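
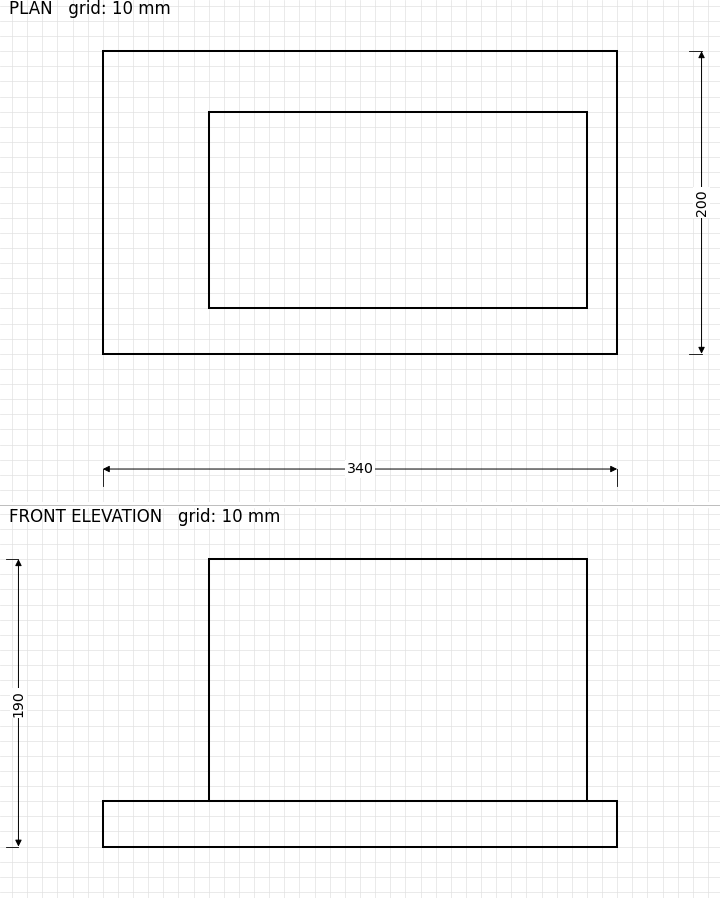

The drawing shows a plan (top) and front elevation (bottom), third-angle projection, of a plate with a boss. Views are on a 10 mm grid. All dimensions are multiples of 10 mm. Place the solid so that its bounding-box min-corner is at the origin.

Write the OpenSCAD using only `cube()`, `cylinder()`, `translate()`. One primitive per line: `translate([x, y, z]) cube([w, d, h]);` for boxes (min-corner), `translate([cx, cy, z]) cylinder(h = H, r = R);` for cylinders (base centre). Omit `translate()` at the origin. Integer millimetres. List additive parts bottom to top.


cube([340, 200, 30]);
translate([70, 30, 30]) cube([250, 130, 160]);


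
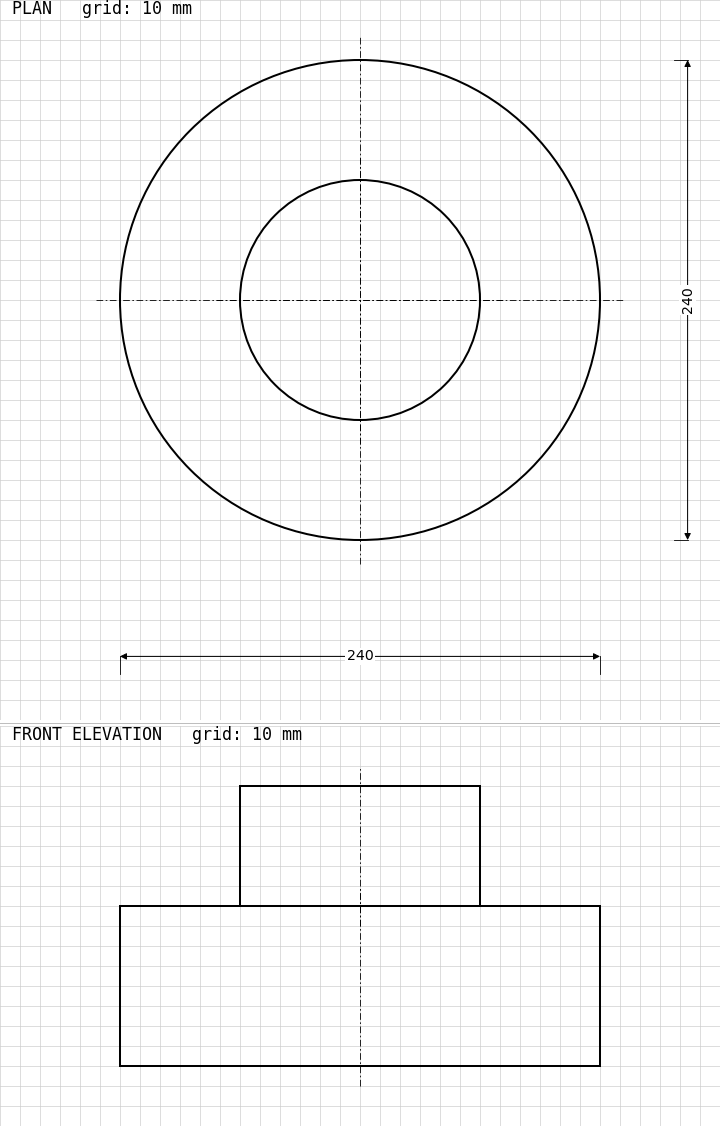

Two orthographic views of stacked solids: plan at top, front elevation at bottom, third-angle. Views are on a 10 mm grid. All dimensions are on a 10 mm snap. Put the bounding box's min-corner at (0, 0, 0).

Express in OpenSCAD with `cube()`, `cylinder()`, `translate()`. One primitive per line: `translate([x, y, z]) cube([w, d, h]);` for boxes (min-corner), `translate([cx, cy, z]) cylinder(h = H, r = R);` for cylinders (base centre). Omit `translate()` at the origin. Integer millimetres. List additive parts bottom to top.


translate([120, 120, 0]) cylinder(h = 80, r = 120);
translate([120, 120, 80]) cylinder(h = 60, r = 60);


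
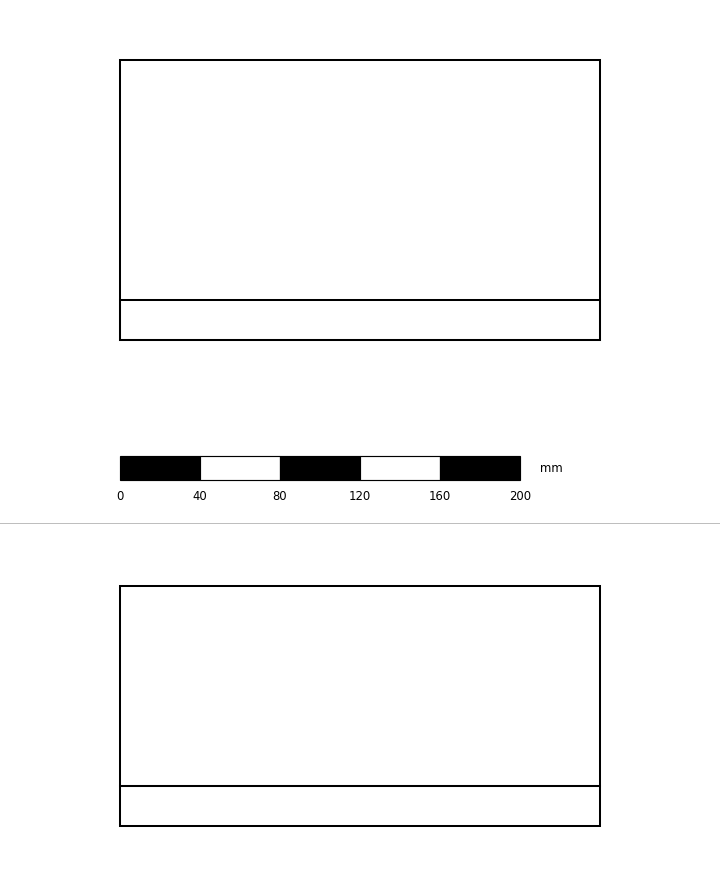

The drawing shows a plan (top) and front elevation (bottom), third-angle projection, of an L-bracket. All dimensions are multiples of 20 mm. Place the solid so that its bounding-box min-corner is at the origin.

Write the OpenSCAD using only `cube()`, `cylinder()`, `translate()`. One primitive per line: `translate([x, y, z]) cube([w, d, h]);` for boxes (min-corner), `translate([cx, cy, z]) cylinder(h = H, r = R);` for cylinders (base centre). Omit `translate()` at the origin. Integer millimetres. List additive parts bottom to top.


cube([240, 140, 20]);
translate([0, 0, 20]) cube([240, 20, 100]);


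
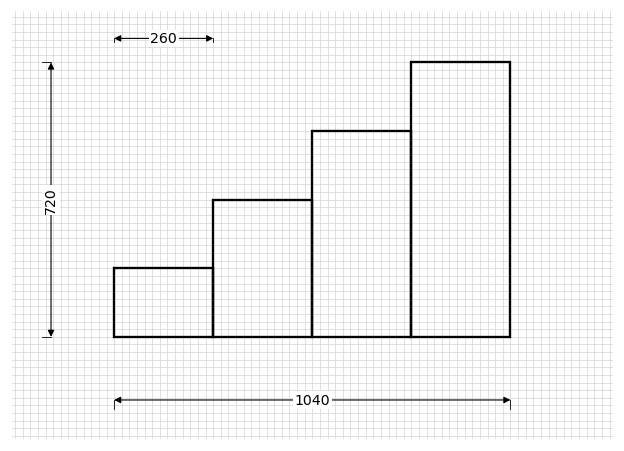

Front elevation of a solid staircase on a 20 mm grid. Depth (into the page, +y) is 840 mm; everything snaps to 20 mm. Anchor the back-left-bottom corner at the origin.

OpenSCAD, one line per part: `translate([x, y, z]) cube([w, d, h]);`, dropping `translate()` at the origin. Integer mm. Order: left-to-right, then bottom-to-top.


cube([260, 840, 180]);
translate([260, 0, 0]) cube([260, 840, 360]);
translate([520, 0, 0]) cube([260, 840, 540]);
translate([780, 0, 0]) cube([260, 840, 720]);


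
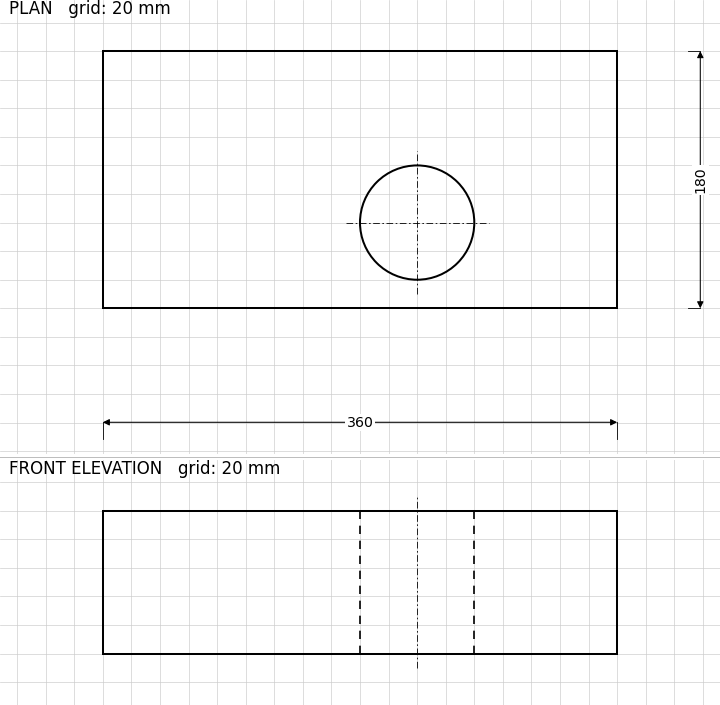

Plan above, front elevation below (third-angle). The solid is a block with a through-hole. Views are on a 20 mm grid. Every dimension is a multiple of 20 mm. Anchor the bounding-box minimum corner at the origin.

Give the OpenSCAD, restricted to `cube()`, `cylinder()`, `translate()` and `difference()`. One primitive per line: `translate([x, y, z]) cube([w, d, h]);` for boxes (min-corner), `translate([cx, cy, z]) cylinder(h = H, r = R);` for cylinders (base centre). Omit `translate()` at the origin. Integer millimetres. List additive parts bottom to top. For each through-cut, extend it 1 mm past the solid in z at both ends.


difference() {
  cube([360, 180, 100]);
  translate([220, 60, -1]) cylinder(h = 102, r = 40);
}


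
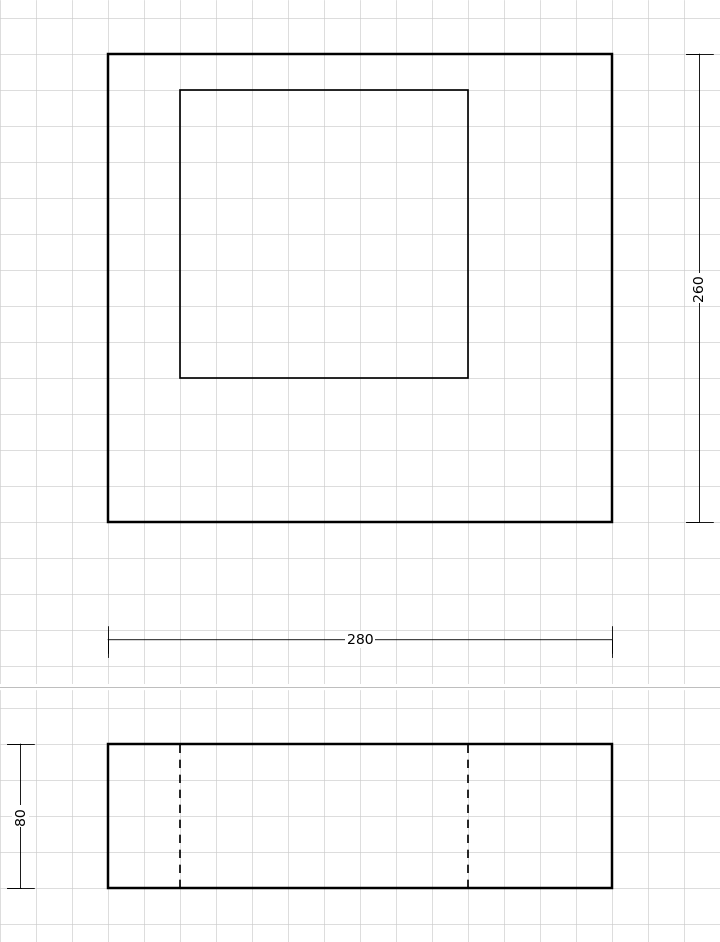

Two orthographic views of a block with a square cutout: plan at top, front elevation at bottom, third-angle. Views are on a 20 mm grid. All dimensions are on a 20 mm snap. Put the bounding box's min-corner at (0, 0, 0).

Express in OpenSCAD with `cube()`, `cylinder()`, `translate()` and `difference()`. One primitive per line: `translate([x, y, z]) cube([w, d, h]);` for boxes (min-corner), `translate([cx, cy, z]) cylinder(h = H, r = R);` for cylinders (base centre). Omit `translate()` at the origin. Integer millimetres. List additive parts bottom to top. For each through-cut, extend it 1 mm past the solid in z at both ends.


difference() {
  cube([280, 260, 80]);
  translate([40, 80, -1]) cube([160, 160, 82]);
}


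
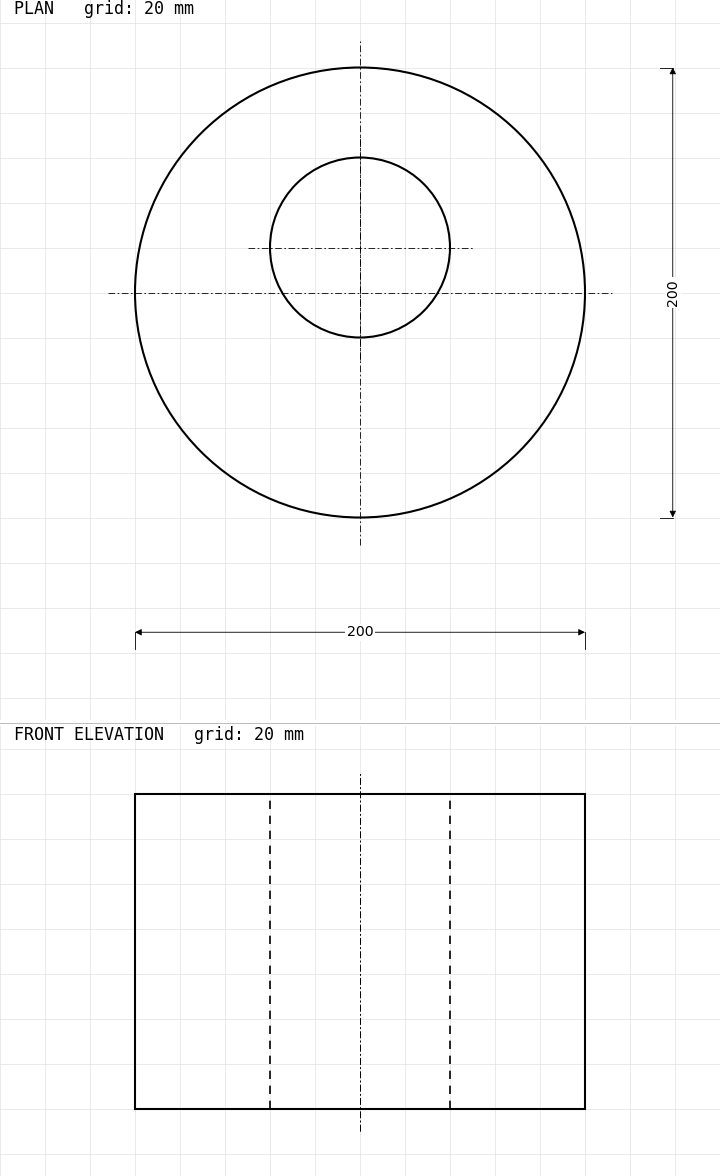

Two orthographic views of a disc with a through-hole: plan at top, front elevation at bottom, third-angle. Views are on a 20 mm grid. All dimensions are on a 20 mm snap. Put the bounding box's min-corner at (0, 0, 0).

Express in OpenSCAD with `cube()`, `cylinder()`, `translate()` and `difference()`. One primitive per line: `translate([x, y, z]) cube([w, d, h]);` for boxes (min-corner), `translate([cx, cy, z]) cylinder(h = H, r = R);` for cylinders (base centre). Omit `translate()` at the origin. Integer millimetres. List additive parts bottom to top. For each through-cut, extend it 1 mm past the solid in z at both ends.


difference() {
  translate([100, 100, 0]) cylinder(h = 140, r = 100);
  translate([100, 120, -1]) cylinder(h = 142, r = 40);
}


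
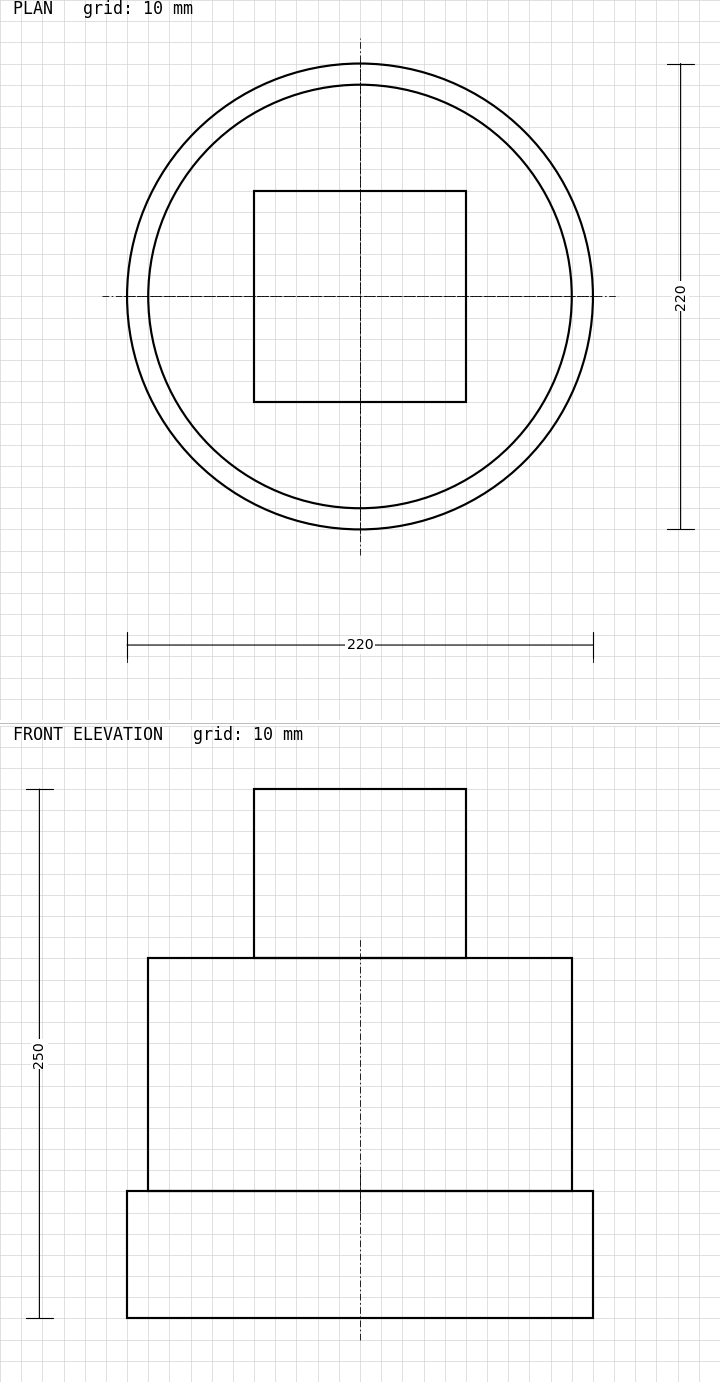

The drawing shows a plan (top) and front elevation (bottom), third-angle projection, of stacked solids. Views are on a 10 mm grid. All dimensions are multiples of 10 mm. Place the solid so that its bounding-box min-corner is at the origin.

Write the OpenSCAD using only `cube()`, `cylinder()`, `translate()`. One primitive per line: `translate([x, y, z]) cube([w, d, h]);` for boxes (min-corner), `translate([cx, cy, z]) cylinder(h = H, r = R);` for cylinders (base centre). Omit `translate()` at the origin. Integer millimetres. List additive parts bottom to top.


translate([110, 110, 0]) cylinder(h = 60, r = 110);
translate([110, 110, 60]) cylinder(h = 110, r = 100);
translate([60, 60, 170]) cube([100, 100, 80]);


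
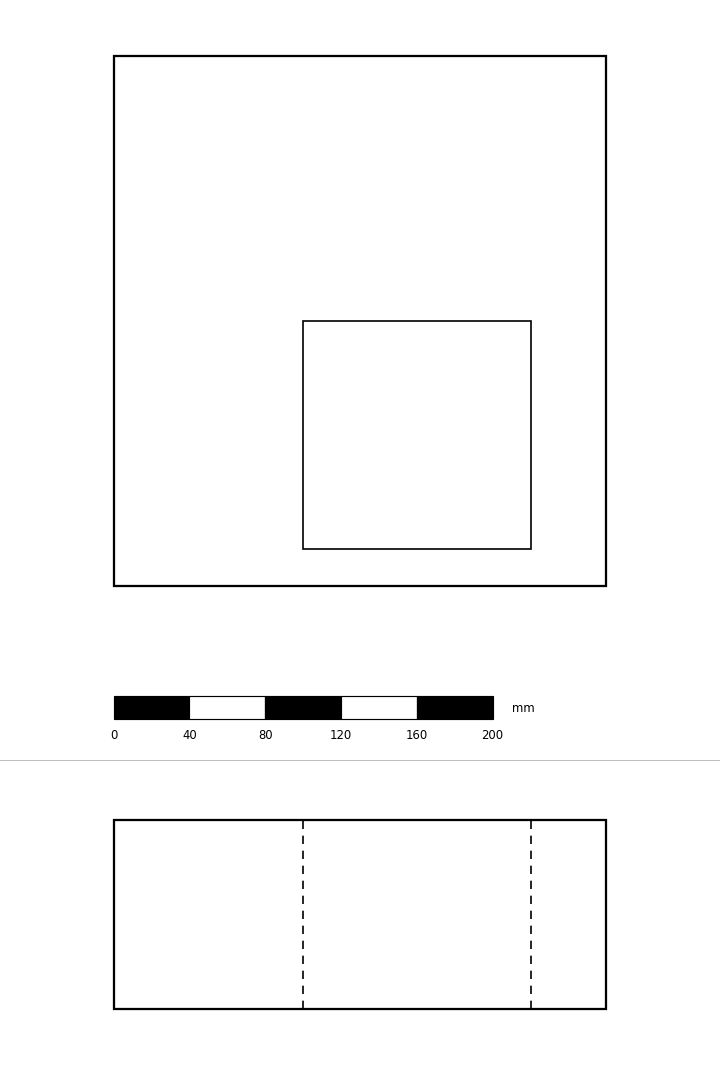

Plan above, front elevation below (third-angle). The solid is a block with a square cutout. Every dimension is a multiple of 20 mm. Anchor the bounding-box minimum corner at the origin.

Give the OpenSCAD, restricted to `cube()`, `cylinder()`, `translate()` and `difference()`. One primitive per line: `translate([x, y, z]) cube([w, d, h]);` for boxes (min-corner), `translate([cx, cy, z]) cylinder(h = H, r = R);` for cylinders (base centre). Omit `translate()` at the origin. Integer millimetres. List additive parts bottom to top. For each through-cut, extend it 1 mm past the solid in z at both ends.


difference() {
  cube([260, 280, 100]);
  translate([100, 20, -1]) cube([120, 120, 102]);
}


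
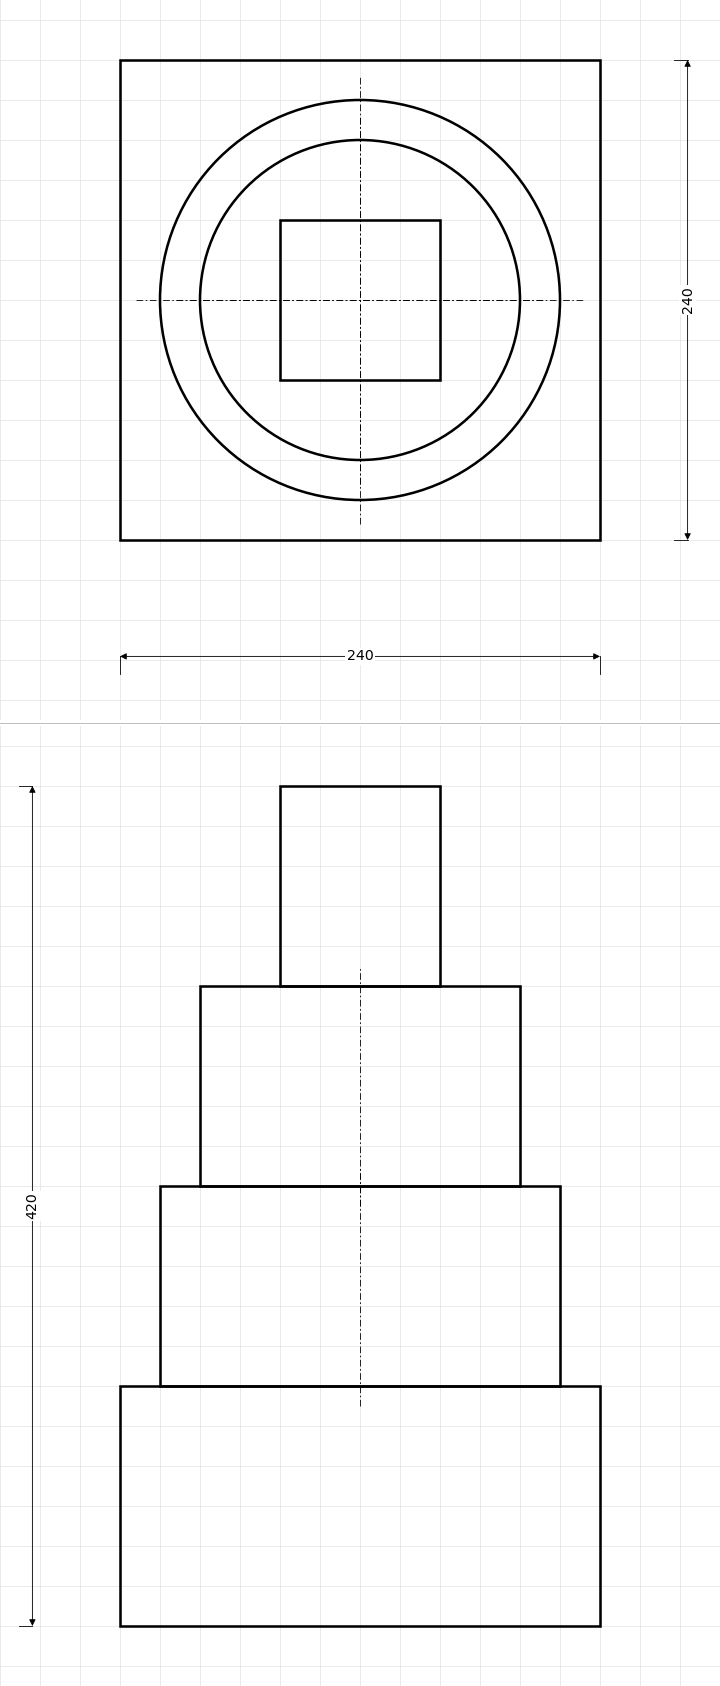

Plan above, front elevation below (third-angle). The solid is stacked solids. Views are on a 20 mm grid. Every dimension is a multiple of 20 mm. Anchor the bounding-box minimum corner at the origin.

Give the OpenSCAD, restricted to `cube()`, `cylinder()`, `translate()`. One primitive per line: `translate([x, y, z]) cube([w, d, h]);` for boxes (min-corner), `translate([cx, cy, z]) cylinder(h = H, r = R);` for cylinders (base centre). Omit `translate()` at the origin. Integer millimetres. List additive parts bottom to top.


cube([240, 240, 120]);
translate([120, 120, 120]) cylinder(h = 100, r = 100);
translate([120, 120, 220]) cylinder(h = 100, r = 80);
translate([80, 80, 320]) cube([80, 80, 100]);


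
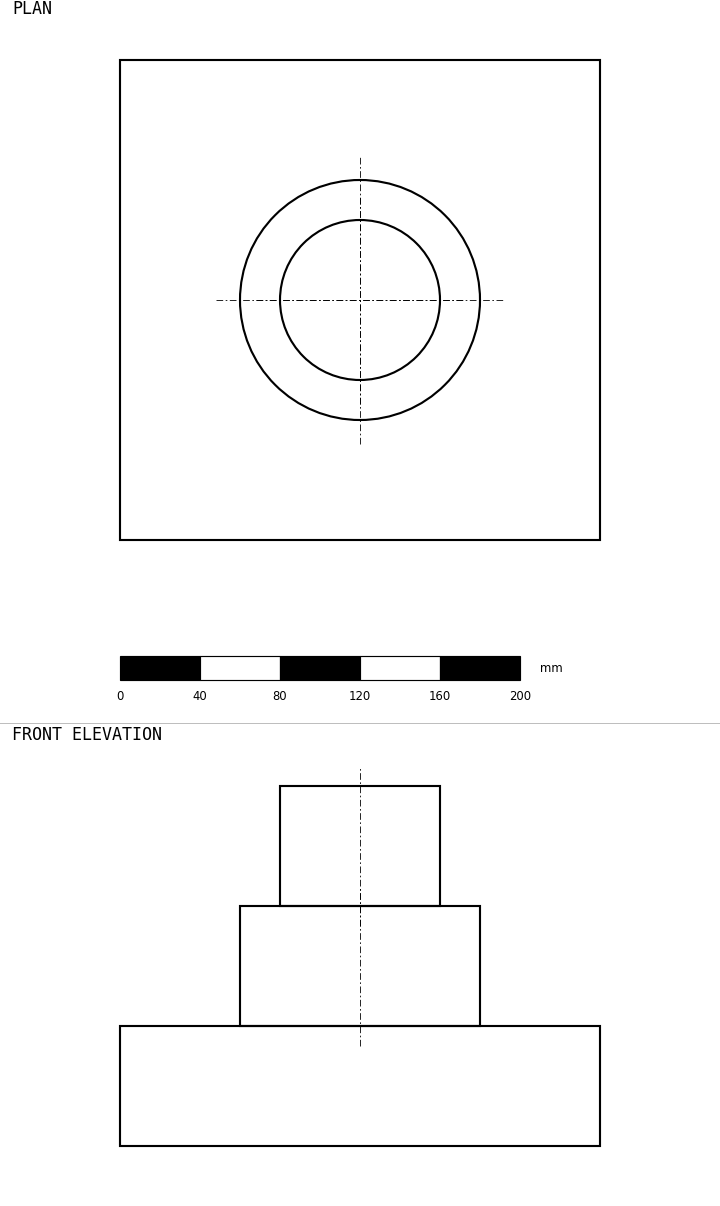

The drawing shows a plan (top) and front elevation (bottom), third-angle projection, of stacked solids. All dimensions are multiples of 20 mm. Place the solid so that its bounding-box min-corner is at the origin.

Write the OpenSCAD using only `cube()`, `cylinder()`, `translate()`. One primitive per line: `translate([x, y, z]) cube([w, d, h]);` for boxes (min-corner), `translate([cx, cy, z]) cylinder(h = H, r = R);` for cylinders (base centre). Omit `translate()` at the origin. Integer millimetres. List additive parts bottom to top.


cube([240, 240, 60]);
translate([120, 120, 60]) cylinder(h = 60, r = 60);
translate([120, 120, 120]) cylinder(h = 60, r = 40);


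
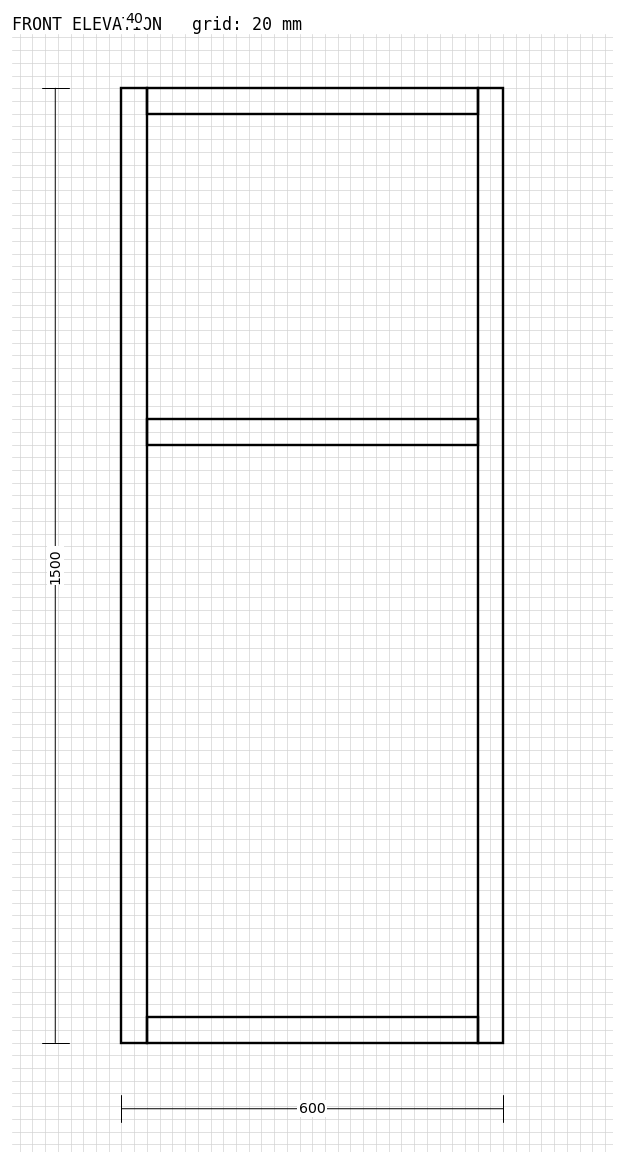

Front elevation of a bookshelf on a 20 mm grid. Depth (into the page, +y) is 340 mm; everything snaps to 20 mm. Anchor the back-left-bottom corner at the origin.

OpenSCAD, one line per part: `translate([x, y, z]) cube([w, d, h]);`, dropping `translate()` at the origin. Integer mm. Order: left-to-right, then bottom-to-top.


cube([40, 340, 1500]);
translate([40, 0, 0]) cube([520, 340, 40]);
translate([40, 0, 940]) cube([520, 340, 40]);
translate([40, 0, 1460]) cube([520, 340, 40]);
translate([560, 0, 0]) cube([40, 340, 1500]);


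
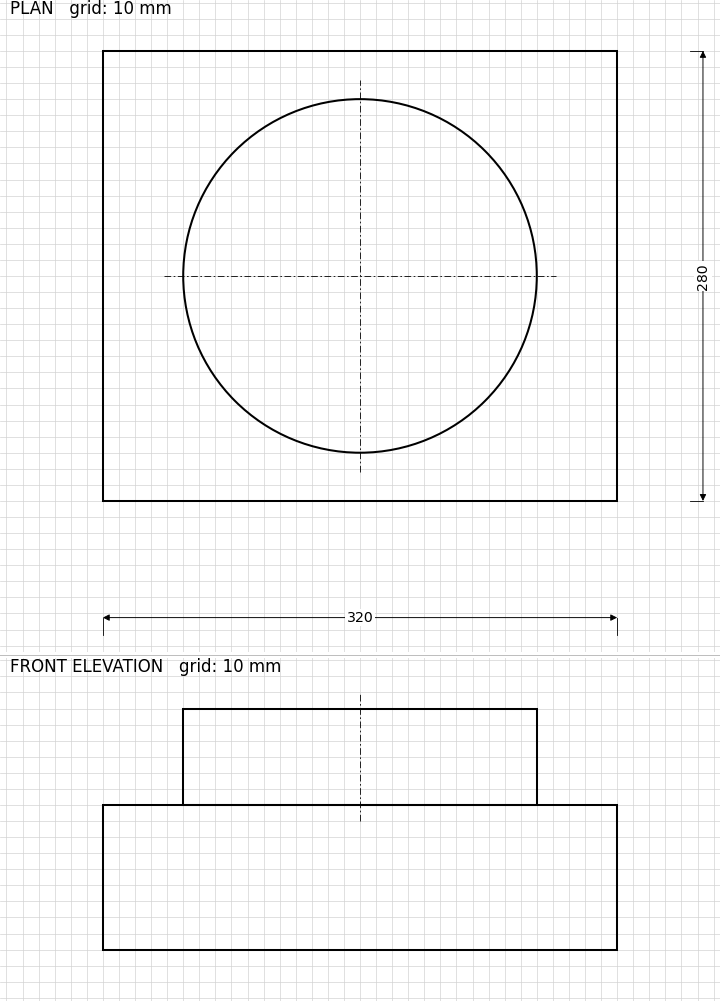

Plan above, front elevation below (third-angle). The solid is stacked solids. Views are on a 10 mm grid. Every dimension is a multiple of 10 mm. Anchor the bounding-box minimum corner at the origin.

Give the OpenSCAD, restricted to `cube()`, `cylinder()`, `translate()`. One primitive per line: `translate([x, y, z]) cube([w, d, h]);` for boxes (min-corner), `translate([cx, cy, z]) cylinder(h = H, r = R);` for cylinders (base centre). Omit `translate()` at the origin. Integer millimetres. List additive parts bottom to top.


cube([320, 280, 90]);
translate([160, 140, 90]) cylinder(h = 60, r = 110);


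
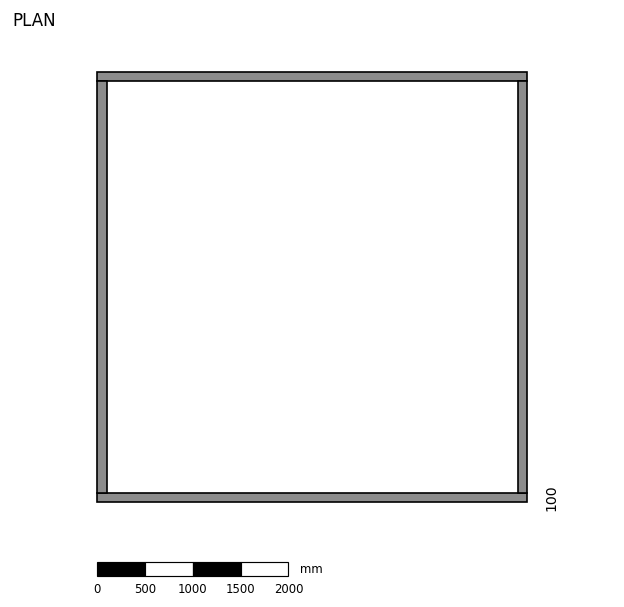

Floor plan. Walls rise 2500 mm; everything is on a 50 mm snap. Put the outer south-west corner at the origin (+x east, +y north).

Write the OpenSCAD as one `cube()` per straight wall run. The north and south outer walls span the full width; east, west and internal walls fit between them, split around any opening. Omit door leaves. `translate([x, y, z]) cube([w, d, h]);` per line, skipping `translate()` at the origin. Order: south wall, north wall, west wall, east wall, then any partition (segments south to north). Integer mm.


cube([4500, 100, 2500]);
translate([0, 4400, 0]) cube([4500, 100, 2500]);
translate([0, 100, 0]) cube([100, 4300, 2500]);
translate([4400, 100, 0]) cube([100, 4300, 2500]);


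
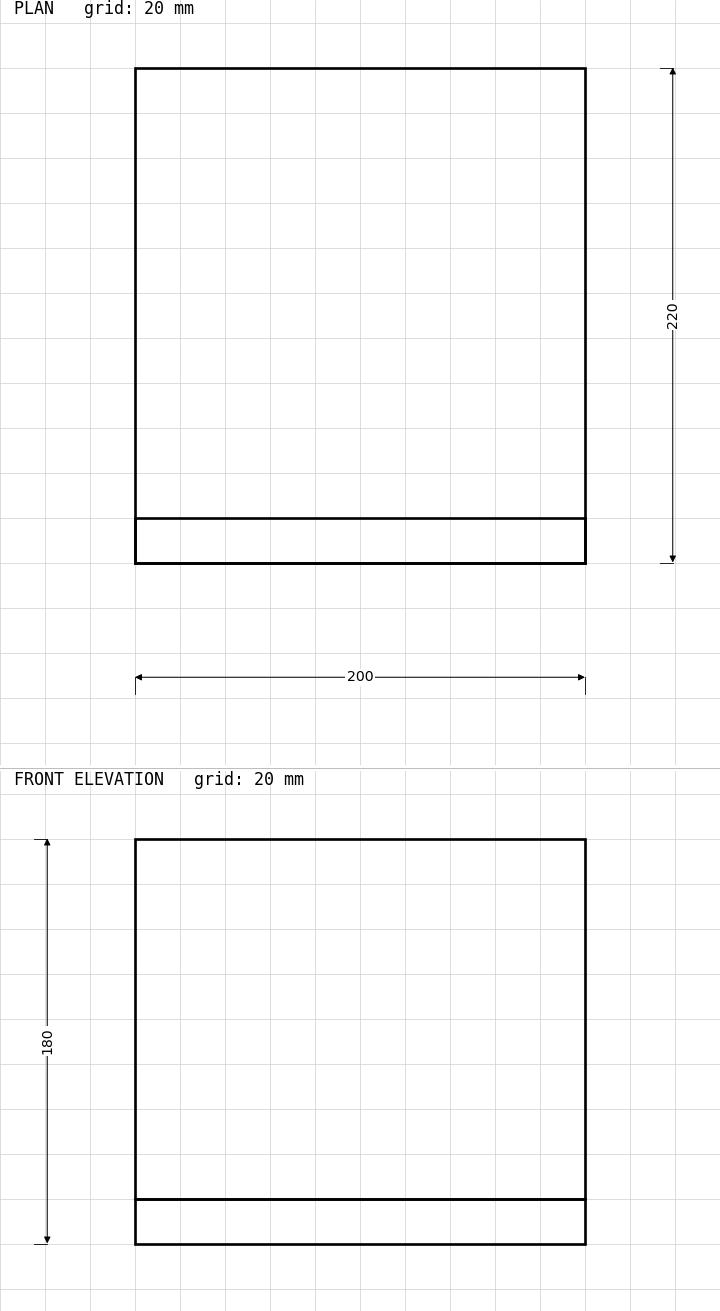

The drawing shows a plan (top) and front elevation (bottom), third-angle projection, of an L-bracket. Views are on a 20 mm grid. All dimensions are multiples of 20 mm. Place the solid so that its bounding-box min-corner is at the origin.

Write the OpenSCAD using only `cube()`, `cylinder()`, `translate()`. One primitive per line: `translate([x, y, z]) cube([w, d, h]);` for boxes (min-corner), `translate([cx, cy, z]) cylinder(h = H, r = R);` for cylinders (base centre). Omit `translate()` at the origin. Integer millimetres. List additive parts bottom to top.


cube([200, 220, 20]);
translate([0, 0, 20]) cube([200, 20, 160]);


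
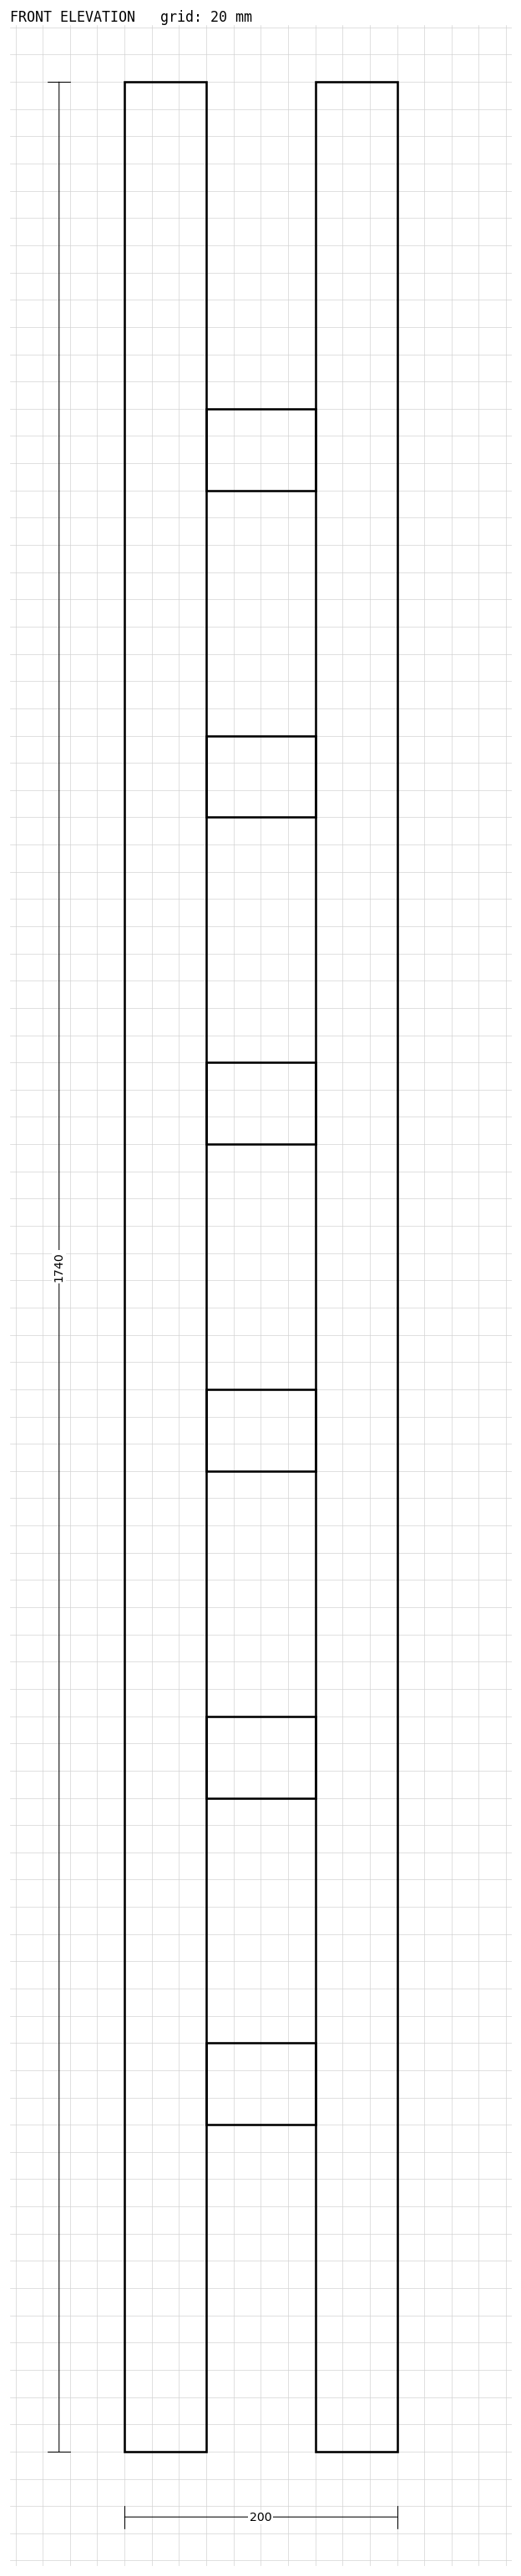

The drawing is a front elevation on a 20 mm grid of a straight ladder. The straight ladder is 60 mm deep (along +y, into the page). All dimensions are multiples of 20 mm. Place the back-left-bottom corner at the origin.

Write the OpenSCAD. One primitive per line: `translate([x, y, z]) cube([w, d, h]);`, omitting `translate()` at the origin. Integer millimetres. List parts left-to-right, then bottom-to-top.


cube([60, 60, 1740]);
translate([60, 0, 240]) cube([80, 60, 60]);
translate([60, 0, 480]) cube([80, 60, 60]);
translate([60, 0, 720]) cube([80, 60, 60]);
translate([60, 0, 960]) cube([80, 60, 60]);
translate([60, 0, 1200]) cube([80, 60, 60]);
translate([60, 0, 1440]) cube([80, 60, 60]);
translate([140, 0, 0]) cube([60, 60, 1740]);


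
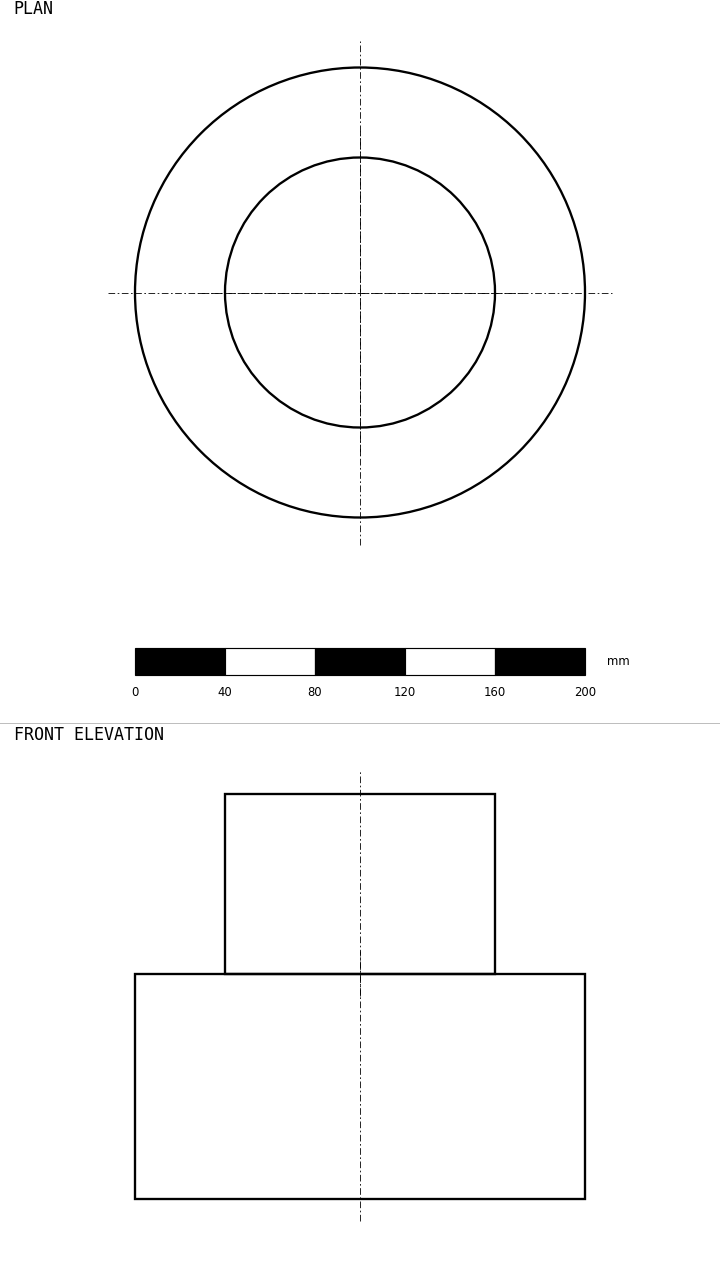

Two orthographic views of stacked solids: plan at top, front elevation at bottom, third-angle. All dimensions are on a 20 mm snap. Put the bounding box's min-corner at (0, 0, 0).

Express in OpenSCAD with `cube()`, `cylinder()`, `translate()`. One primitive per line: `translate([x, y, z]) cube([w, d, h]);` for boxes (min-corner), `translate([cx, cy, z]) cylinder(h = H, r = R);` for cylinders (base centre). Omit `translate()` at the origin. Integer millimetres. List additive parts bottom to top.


translate([100, 100, 0]) cylinder(h = 100, r = 100);
translate([100, 100, 100]) cylinder(h = 80, r = 60);


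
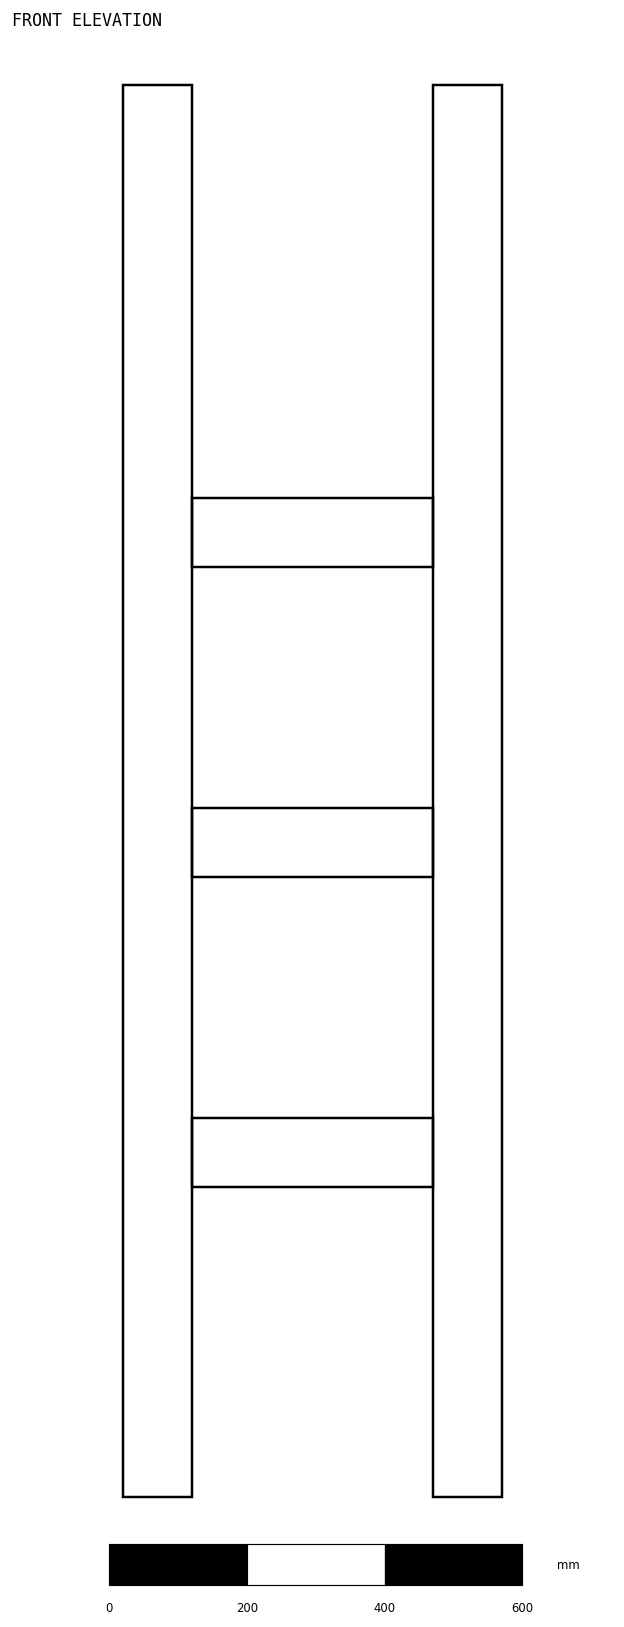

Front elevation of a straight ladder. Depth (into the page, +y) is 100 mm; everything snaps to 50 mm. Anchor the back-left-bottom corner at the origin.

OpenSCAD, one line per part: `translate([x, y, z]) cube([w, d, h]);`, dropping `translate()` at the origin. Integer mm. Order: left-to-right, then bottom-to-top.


cube([100, 100, 2050]);
translate([100, 0, 450]) cube([350, 100, 100]);
translate([100, 0, 900]) cube([350, 100, 100]);
translate([100, 0, 1350]) cube([350, 100, 100]);
translate([450, 0, 0]) cube([100, 100, 2050]);


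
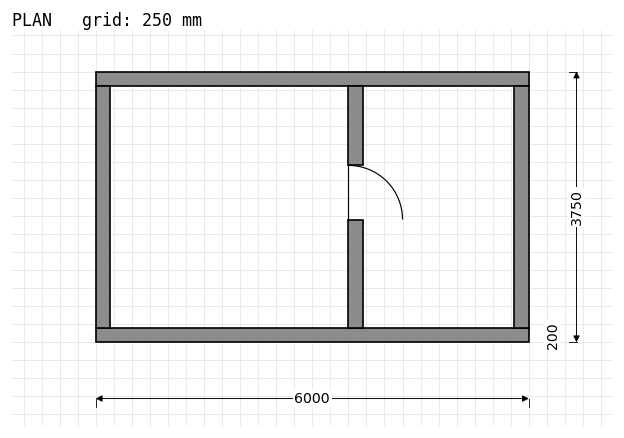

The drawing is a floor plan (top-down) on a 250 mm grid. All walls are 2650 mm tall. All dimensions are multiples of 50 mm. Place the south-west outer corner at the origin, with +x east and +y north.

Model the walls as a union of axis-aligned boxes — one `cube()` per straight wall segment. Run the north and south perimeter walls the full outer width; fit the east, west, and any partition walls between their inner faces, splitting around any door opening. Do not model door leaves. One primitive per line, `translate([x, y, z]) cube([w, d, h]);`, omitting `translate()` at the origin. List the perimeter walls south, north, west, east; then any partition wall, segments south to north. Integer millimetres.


cube([6000, 200, 2650]);
translate([0, 3550, 0]) cube([6000, 200, 2650]);
translate([0, 200, 0]) cube([200, 3350, 2650]);
translate([5800, 200, 0]) cube([200, 3350, 2650]);
translate([3500, 200, 0]) cube([200, 1500, 2650]);
translate([3500, 2450, 0]) cube([200, 1100, 2650]);


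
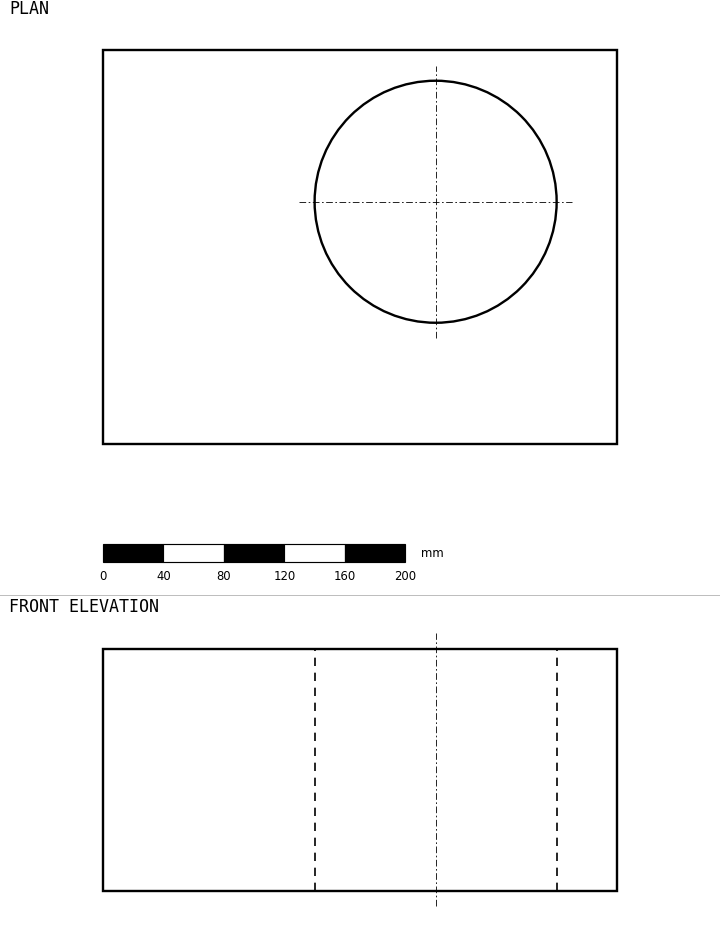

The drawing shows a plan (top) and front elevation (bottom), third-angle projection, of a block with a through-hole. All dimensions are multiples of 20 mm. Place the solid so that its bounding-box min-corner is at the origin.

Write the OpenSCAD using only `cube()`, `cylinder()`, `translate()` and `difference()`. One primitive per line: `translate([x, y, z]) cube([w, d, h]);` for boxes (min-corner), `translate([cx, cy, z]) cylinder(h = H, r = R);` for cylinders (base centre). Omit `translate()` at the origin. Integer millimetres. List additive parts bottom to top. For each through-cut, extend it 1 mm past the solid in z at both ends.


difference() {
  cube([340, 260, 160]);
  translate([220, 160, -1]) cylinder(h = 162, r = 80);
}


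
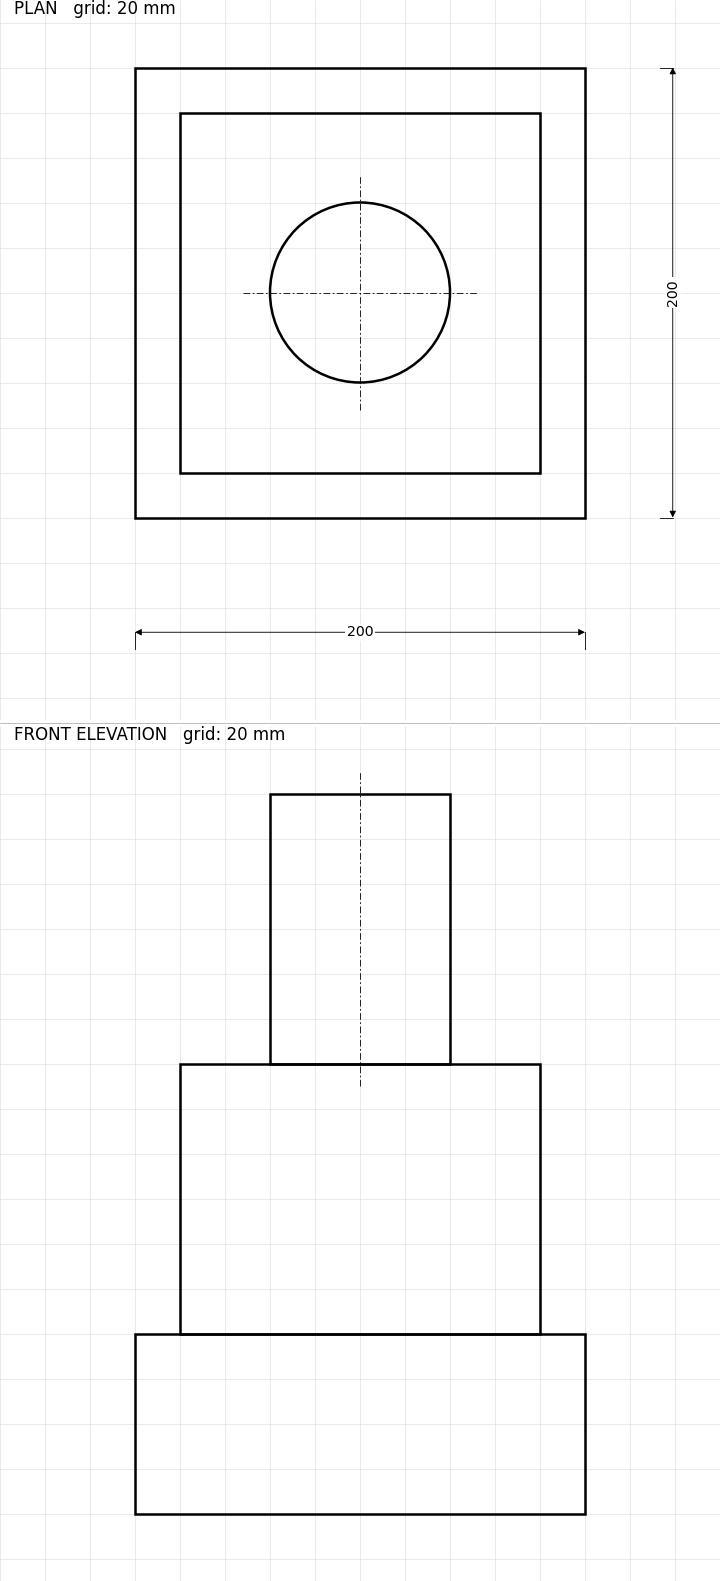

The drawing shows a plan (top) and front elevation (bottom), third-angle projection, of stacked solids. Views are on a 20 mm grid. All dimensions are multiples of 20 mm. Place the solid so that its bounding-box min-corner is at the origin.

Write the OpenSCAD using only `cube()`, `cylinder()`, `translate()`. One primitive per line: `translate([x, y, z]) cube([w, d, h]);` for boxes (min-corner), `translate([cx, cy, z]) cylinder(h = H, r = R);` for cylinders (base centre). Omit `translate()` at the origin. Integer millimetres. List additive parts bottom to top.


cube([200, 200, 80]);
translate([20, 20, 80]) cube([160, 160, 120]);
translate([100, 100, 200]) cylinder(h = 120, r = 40);


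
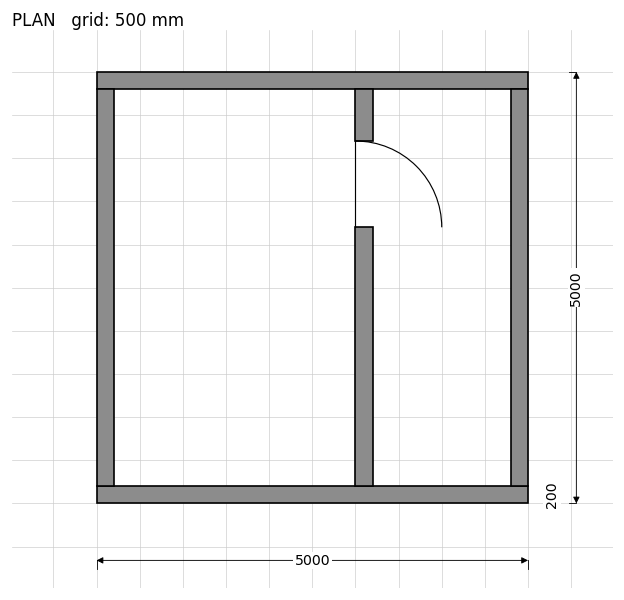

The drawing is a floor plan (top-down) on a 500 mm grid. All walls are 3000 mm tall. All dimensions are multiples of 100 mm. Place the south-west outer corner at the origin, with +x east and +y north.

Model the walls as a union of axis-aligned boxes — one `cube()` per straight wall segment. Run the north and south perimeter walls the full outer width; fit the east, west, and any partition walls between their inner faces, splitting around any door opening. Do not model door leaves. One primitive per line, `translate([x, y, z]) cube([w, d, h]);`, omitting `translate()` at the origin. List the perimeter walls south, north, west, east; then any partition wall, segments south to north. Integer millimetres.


cube([5000, 200, 3000]);
translate([0, 4800, 0]) cube([5000, 200, 3000]);
translate([0, 200, 0]) cube([200, 4600, 3000]);
translate([4800, 200, 0]) cube([200, 4600, 3000]);
translate([3000, 200, 0]) cube([200, 3000, 3000]);
translate([3000, 4200, 0]) cube([200, 600, 3000]);


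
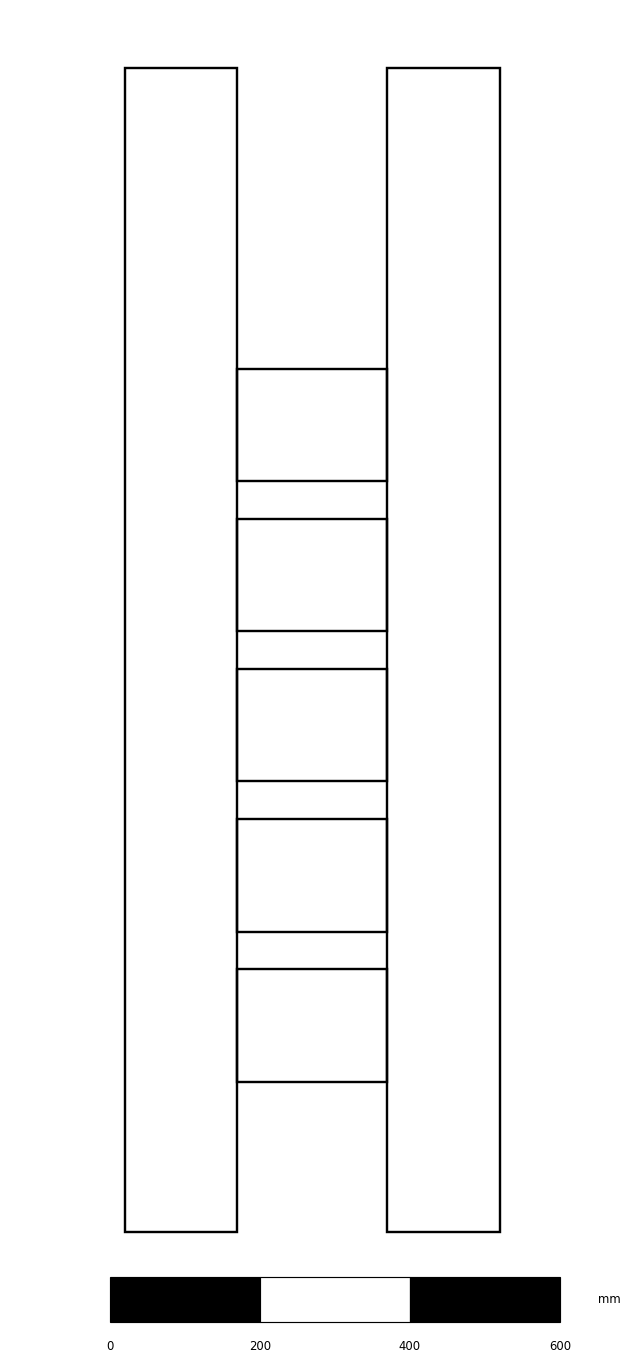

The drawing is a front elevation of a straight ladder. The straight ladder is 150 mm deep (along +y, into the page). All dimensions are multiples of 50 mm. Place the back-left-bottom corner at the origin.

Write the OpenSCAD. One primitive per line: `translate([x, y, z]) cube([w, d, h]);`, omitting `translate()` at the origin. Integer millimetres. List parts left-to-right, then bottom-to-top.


cube([150, 150, 1550]);
translate([150, 0, 200]) cube([200, 150, 150]);
translate([150, 0, 400]) cube([200, 150, 150]);
translate([150, 0, 600]) cube([200, 150, 150]);
translate([150, 0, 800]) cube([200, 150, 150]);
translate([150, 0, 1000]) cube([200, 150, 150]);
translate([350, 0, 0]) cube([150, 150, 1550]);


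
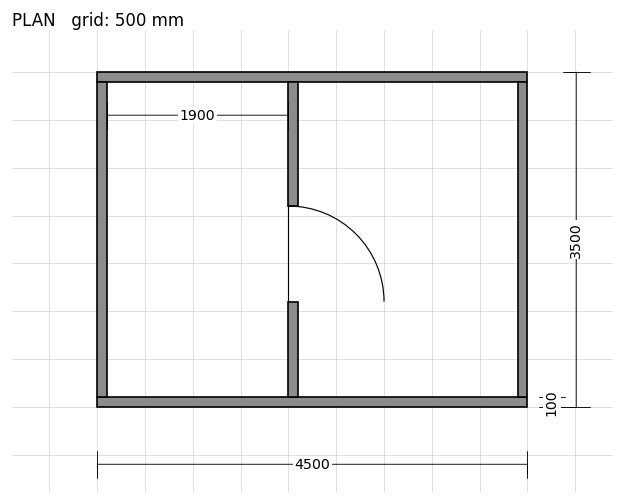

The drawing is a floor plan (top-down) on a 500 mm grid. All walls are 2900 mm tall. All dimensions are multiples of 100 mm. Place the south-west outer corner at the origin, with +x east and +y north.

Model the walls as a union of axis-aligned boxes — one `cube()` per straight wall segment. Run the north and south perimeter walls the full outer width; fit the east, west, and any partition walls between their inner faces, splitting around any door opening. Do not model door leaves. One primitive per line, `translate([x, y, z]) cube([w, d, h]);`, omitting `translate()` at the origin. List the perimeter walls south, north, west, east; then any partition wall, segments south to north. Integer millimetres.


cube([4500, 100, 2900]);
translate([0, 3400, 0]) cube([4500, 100, 2900]);
translate([0, 100, 0]) cube([100, 3300, 2900]);
translate([4400, 100, 0]) cube([100, 3300, 2900]);
translate([2000, 100, 0]) cube([100, 1000, 2900]);
translate([2000, 2100, 0]) cube([100, 1300, 2900]);


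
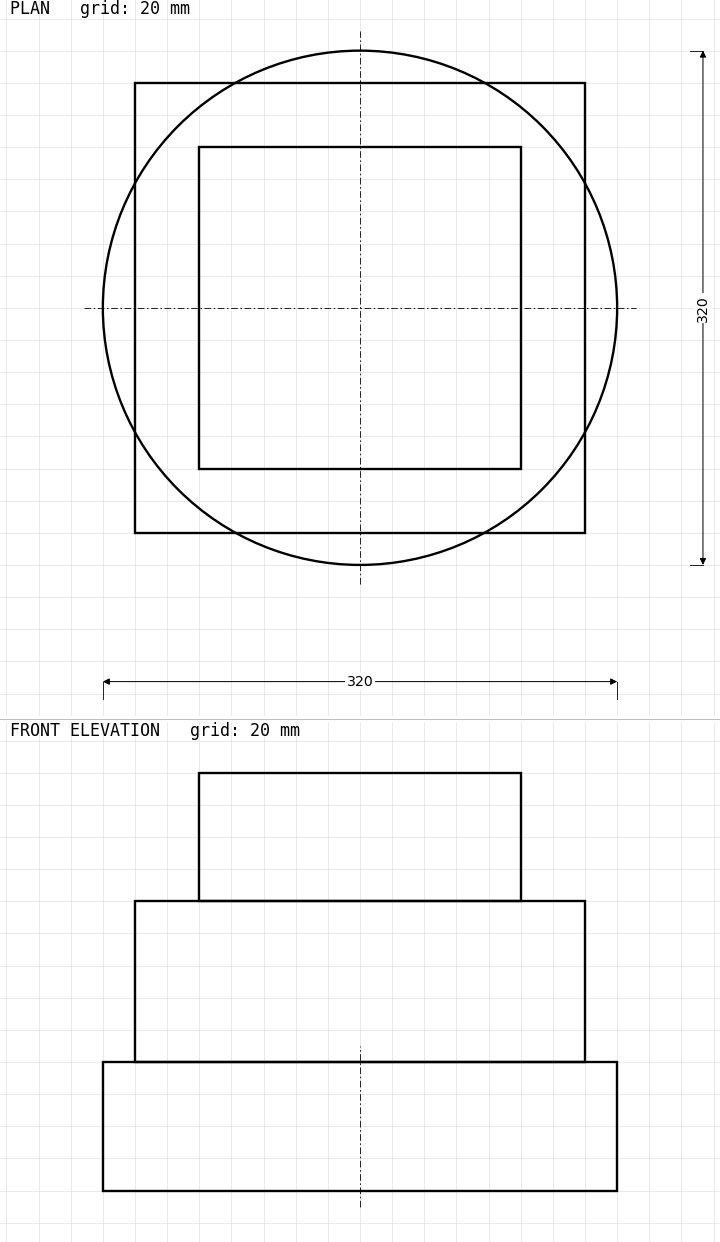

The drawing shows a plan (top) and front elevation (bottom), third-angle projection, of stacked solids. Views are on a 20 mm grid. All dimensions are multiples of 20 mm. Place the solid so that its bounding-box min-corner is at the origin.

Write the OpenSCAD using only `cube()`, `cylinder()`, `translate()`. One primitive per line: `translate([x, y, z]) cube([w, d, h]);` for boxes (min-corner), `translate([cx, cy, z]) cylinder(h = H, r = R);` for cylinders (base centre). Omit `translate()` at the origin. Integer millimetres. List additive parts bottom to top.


translate([160, 160, 0]) cylinder(h = 80, r = 160);
translate([20, 20, 80]) cube([280, 280, 100]);
translate([60, 60, 180]) cube([200, 200, 80]);


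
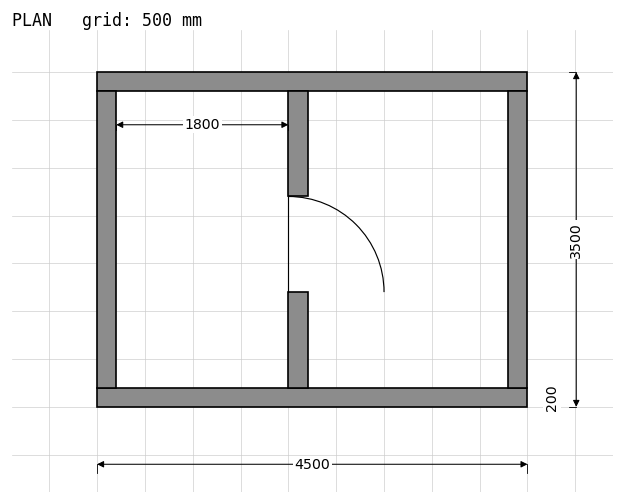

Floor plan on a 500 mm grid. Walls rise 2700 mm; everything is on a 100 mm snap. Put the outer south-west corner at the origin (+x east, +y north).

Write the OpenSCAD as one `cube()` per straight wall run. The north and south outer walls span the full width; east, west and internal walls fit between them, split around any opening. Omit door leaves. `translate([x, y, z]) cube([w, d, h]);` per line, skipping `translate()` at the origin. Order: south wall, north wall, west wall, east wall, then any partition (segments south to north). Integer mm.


cube([4500, 200, 2700]);
translate([0, 3300, 0]) cube([4500, 200, 2700]);
translate([0, 200, 0]) cube([200, 3100, 2700]);
translate([4300, 200, 0]) cube([200, 3100, 2700]);
translate([2000, 200, 0]) cube([200, 1000, 2700]);
translate([2000, 2200, 0]) cube([200, 1100, 2700]);


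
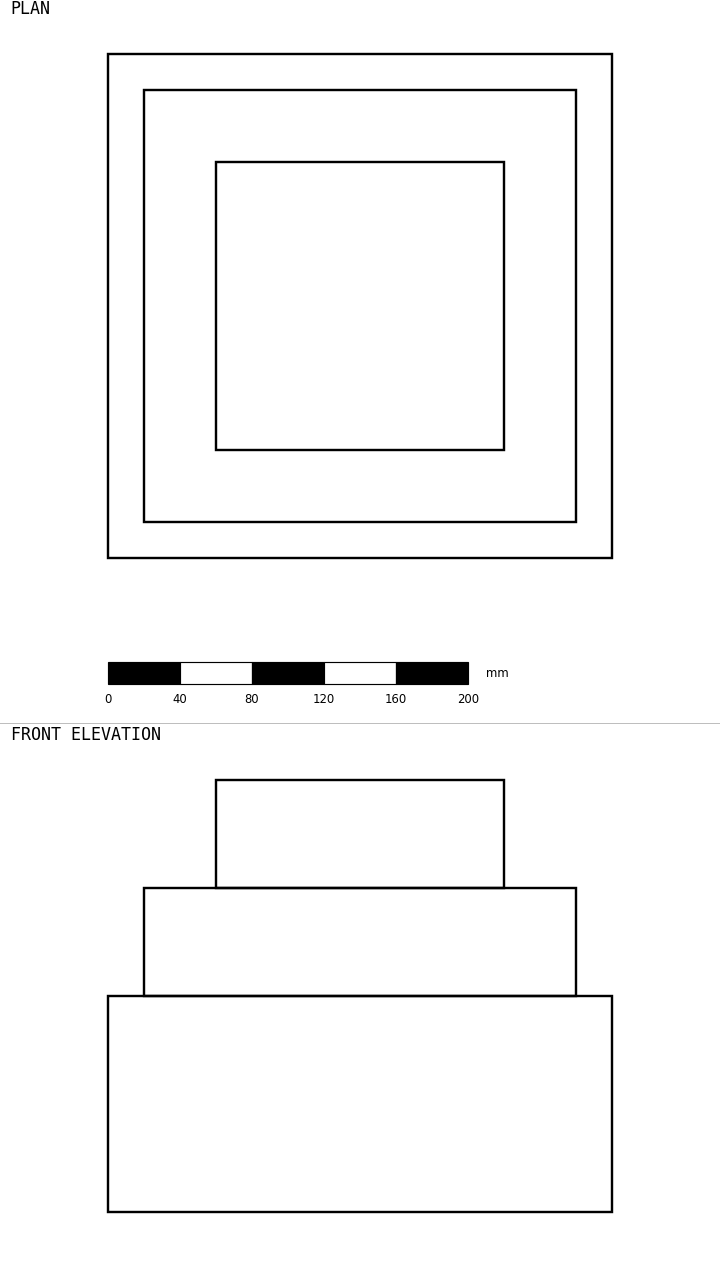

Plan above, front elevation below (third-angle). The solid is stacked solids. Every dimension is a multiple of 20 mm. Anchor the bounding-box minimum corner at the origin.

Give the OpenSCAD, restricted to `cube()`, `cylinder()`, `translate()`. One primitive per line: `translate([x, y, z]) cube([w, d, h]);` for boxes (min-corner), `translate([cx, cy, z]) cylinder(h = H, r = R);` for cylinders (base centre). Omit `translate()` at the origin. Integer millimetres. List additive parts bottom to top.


cube([280, 280, 120]);
translate([20, 20, 120]) cube([240, 240, 60]);
translate([60, 60, 180]) cube([160, 160, 60]);


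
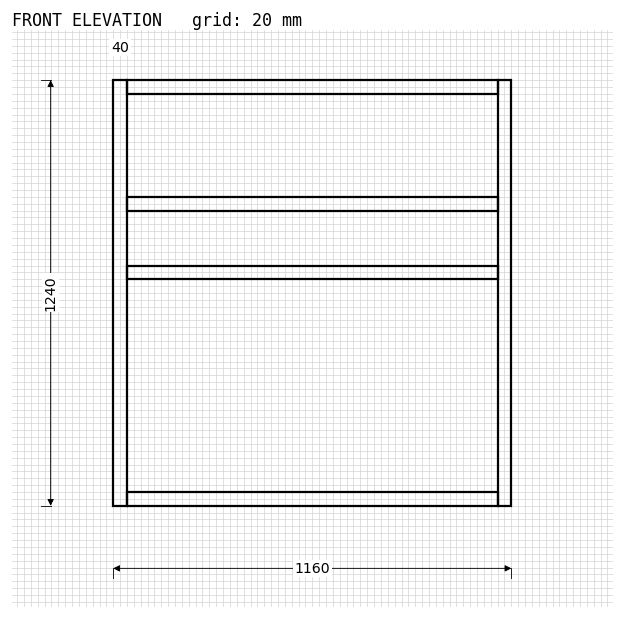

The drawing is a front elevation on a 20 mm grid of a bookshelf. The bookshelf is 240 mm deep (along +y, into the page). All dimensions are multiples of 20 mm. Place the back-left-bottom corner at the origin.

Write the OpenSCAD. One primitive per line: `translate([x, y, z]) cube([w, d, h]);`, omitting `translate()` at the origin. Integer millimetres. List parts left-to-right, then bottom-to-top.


cube([40, 240, 1240]);
translate([40, 0, 0]) cube([1080, 240, 40]);
translate([40, 0, 660]) cube([1080, 240, 40]);
translate([40, 0, 860]) cube([1080, 240, 40]);
translate([40, 0, 1200]) cube([1080, 240, 40]);
translate([1120, 0, 0]) cube([40, 240, 1240]);


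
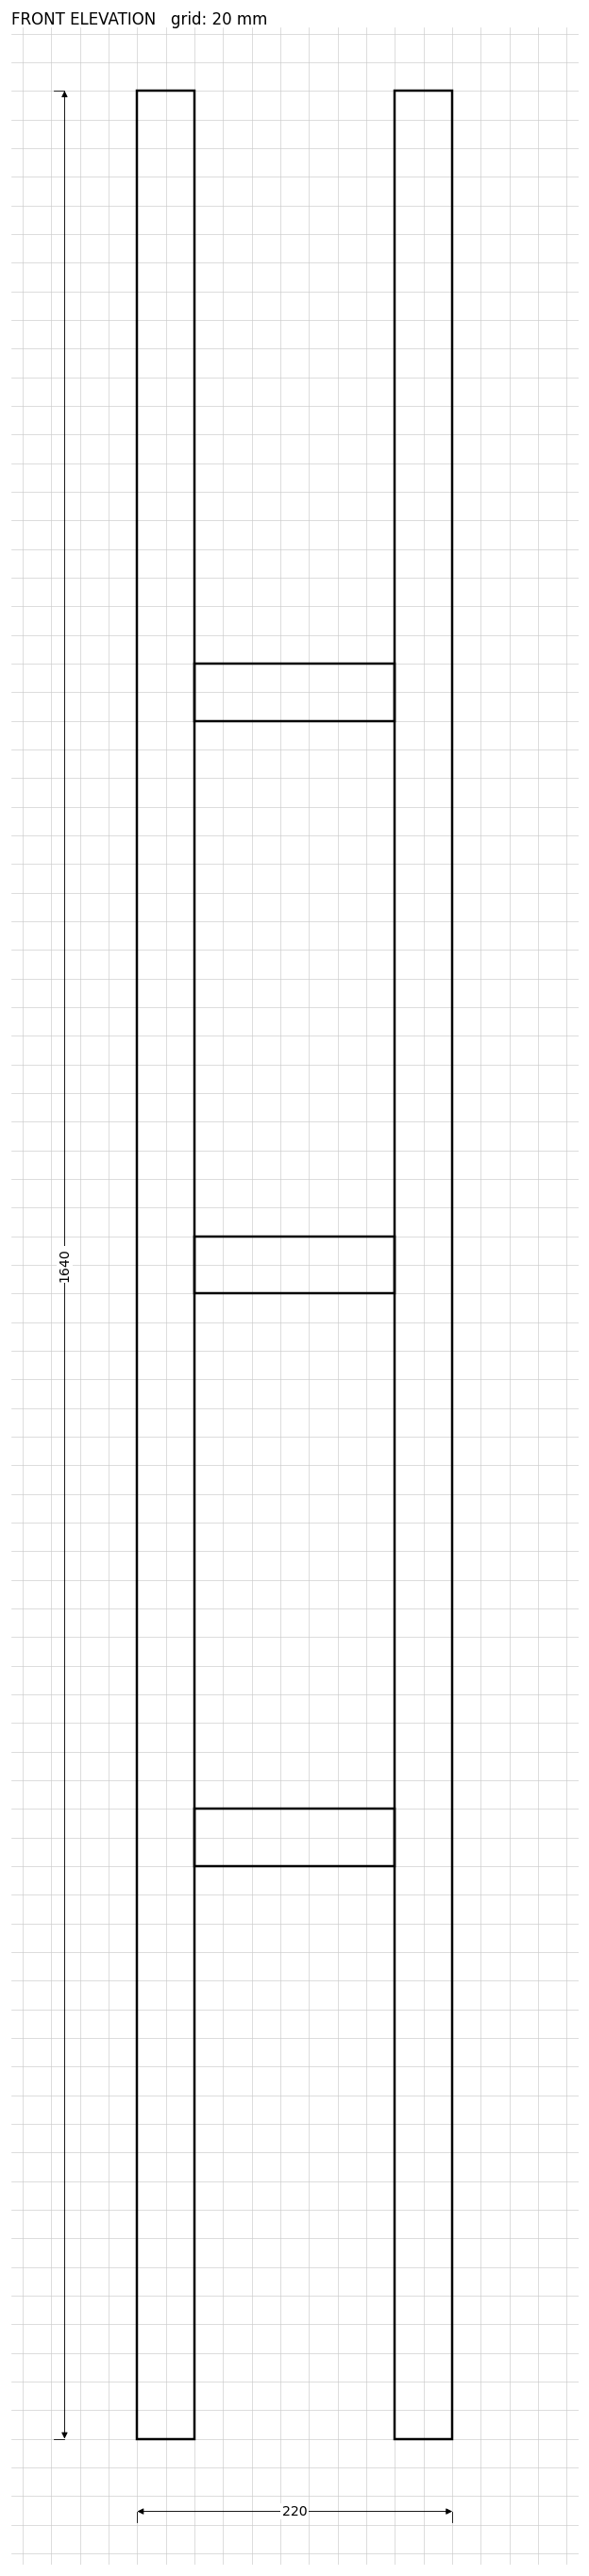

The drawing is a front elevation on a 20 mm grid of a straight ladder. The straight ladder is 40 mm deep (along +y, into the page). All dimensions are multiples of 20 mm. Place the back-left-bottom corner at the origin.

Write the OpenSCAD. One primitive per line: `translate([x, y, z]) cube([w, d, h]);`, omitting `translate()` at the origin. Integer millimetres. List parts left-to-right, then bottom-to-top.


cube([40, 40, 1640]);
translate([40, 0, 400]) cube([140, 40, 40]);
translate([40, 0, 800]) cube([140, 40, 40]);
translate([40, 0, 1200]) cube([140, 40, 40]);
translate([180, 0, 0]) cube([40, 40, 1640]);


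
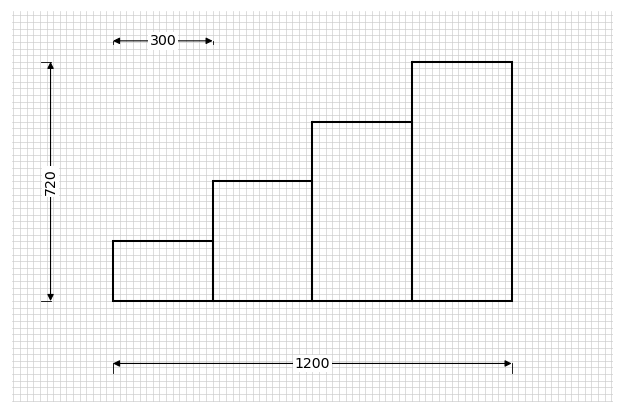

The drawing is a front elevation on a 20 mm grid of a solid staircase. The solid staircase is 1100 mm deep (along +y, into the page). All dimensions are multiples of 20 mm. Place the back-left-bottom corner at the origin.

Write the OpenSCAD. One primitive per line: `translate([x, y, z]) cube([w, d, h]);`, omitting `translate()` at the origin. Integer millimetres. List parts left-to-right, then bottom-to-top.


cube([300, 1100, 180]);
translate([300, 0, 0]) cube([300, 1100, 360]);
translate([600, 0, 0]) cube([300, 1100, 540]);
translate([900, 0, 0]) cube([300, 1100, 720]);


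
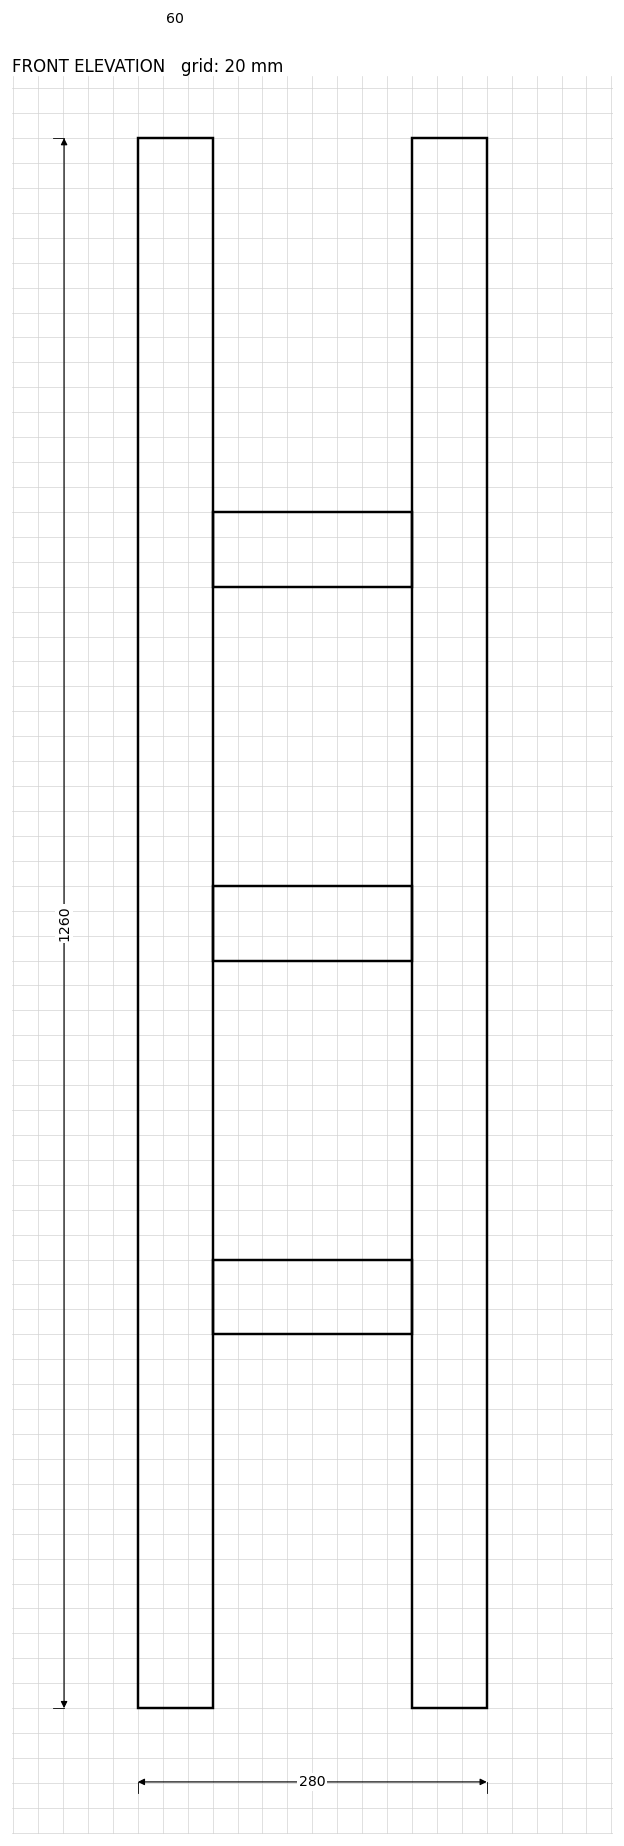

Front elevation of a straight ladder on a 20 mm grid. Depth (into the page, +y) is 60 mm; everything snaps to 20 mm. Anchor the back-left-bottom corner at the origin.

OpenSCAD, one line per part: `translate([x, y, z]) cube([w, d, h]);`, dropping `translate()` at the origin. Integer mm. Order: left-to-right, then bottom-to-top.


cube([60, 60, 1260]);
translate([60, 0, 300]) cube([160, 60, 60]);
translate([60, 0, 600]) cube([160, 60, 60]);
translate([60, 0, 900]) cube([160, 60, 60]);
translate([220, 0, 0]) cube([60, 60, 1260]);
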